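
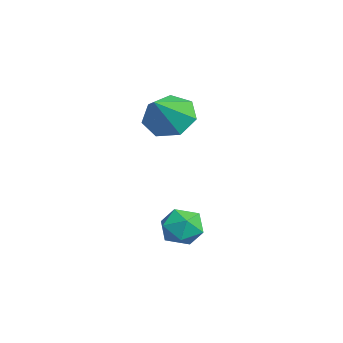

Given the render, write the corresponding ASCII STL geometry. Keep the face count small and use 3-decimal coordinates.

solid 
facet normal 0.185 0.214 0.959
outer loop
vertex -0.806 -2.176 -1.406
vertex -0.896 -2.864 -1.235
vertex -0.248 -2.622 -1.414
endloop
endfacet
facet normal 0.536 0.661 0.526
outer loop
vertex -0.806 -2.176 -1.406
vertex -0.248 -2.622 -1.414
vertex -0.328 -2.141 -1.937
endloop
endfacet
facet normal 0.056 0.992 0.116
outer loop
vertex -0.806 -2.176 -1.406
vertex -0.328 -2.141 -1.937
vertex -1.026 -2.085 -2.081
endloop
endfacet
facet normal -0.592 0.750 0.294
outer loop
vertex -0.806 -2.176 -1.406
vertex -1.026 -2.085 -2.081
vertex -1.377 -2.532 -1.647
endloop
endfacet
facet normal -0.512 0.270 0.815
outer loop
vertex -0.806 -2.176 -1.406
vertex -1.377 -2.532 -1.647
vertex -0.896 -2.864 -1.235
endloop
endfacet
facet normal 0.957 0.270 0.102
outer loop
vertex -0.328 -2.141 -1.937
vertex -0.248 -2.622 -1.414
vertex -0.123 -2.808 -2.093
endloop
endfacet
facet normal 0.390 -0.450 0.803
outer loop
vertex -0.248 -2.622 -1.414
vertex -0.896 -2.864 -1.235
vertex -0.474 -3.255 -1.659
endloop
endfacet
facet normal -0.738 -0.360 0.571
outer loop
vertex -0.896 -2.864 -1.235
vertex -1.377 -2.532 -1.647
vertex -1.172 -3.199 -1.803
endloop
endfacet
facet normal -0.867 0.416 -0.274
outer loop
vertex -1.377 -2.532 -1.647
vertex -1.026 -2.085 -2.081
vertex -1.252 -2.718 -2.326
endloop
endfacet
facet normal 0.181 0.806 -0.563
outer loop
vertex -1.026 -2.085 -2.081
vertex -0.328 -2.141 -1.937
vertex -0.604 -2.476 -2.505
endloop
endfacet
facet normal 0.592 -0.750 -0.294
outer loop
vertex -0.694 -3.164 -2.334
vertex -0.123 -2.808 -2.093
vertex -0.474 -3.255 -1.659
endloop
endfacet
facet normal -0.056 -0.992 -0.116
outer loop
vertex -0.694 -3.164 -2.334
vertex -0.474 -3.255 -1.659
vertex -1.172 -3.199 -1.803
endloop
endfacet
facet normal -0.536 -0.661 -0.526
outer loop
vertex -0.694 -3.164 -2.334
vertex -1.172 -3.199 -1.803
vertex -1.252 -2.718 -2.326
endloop
endfacet
facet normal -0.185 -0.214 -0.959
outer loop
vertex -0.694 -3.164 -2.334
vertex -1.252 -2.718 -2.326
vertex -0.604 -2.476 -2.505
endloop
endfacet
facet normal 0.512 -0.270 -0.815
outer loop
vertex -0.694 -3.164 -2.334
vertex -0.604 -2.476 -2.505
vertex -0.123 -2.808 -2.093
endloop
endfacet
facet normal 0.867 -0.416 0.274
outer loop
vertex -0.474 -3.255 -1.659
vertex -0.123 -2.808 -2.093
vertex -0.248 -2.622 -1.414
endloop
endfacet
facet normal -0.181 -0.806 0.563
outer loop
vertex -1.172 -3.199 -1.803
vertex -0.474 -3.255 -1.659
vertex -0.896 -2.864 -1.235
endloop
endfacet
facet normal -0.957 -0.270 -0.102
outer loop
vertex -1.252 -2.718 -2.326
vertex -1.172 -3.199 -1.803
vertex -1.377 -2.532 -1.647
endloop
endfacet
facet normal -0.390 0.450 -0.803
outer loop
vertex -0.604 -2.476 -2.505
vertex -1.252 -2.718 -2.326
vertex -1.026 -2.085 -2.081
endloop
endfacet
facet normal 0.738 0.360 -0.571
outer loop
vertex -0.123 -2.808 -2.093
vertex -0.604 -2.476 -2.505
vertex -0.328 -2.141 -1.937
endloop
endfacet
facet normal -0.641 0.416 -0.645
outer loop
vertex -3.246 -3.033 0.703
vertex -3.602 -2.587 1.345
vertex -2.946 -2.363 0.837
endloop
endfacet
facet normal 0.882 -0.327 -0.341
outer loop
vertex -3.246 -3.033 0.703
vertex -2.946 -2.363 0.837
vertex -2.698 -3.173 2.255
endloop
endfacet
facet normal -0.641 0.416 -0.645
outer loop
vertex -2.946 -2.363 0.837
vertex -3.602 -2.587 1.345
vertex -3.14 -1.861 1.354
endloop
endfacet
facet normal 0.942 0.336 0.027
outer loop
vertex -2.946 -2.363 0.837
vertex -3.14 -1.861 1.354
vertex -2.698 -3.173 2.255
endloop
endfacet
facet normal -0.642 0.416 -0.644
outer loop
vertex -3.14 -1.861 1.354
vertex -3.602 -2.587 1.345
vertex -3.682 -1.906 1.865
endloop
endfacet
facet normal 0.525 0.595 0.609
outer loop
vertex -3.14 -1.861 1.354
vertex -3.682 -1.906 1.865
vertex -2.698 -3.173 2.255
endloop
endfacet
facet normal -0.641 0.417 -0.645
outer loop
vertex -3.682 -1.906 1.865
vertex -3.602 -2.587 1.345
vertex -4.164 -2.463 1.984
endloop
endfacet
facet normal -0.055 0.254 0.966
outer loop
vertex -3.682 -1.906 1.865
vertex -4.164 -2.463 1.984
vertex -2.698 -3.173 2.255
endloop
endfacet
facet normal -0.641 0.416 -0.645
outer loop
vertex -4.164 -2.463 1.984
vertex -3.602 -2.587 1.345
vertex -4.223 -3.113 1.623
endloop
endfacet
facet normal -0.360 -0.428 0.829
outer loop
vertex -4.164 -2.463 1.984
vertex -4.223 -3.113 1.623
vertex -2.698 -3.173 2.255
endloop
endfacet
facet normal -0.641 0.416 -0.645
outer loop
vertex -4.223 -3.113 1.623
vertex -3.602 -2.587 1.345
vertex -3.814 -3.367 1.053
endloop
endfacet
facet normal -0.162 -0.939 0.302
outer loop
vertex -4.223 -3.113 1.623
vertex -3.814 -3.367 1.053
vertex -2.698 -3.173 2.255
endloop
endfacet
facet normal -0.642 0.416 -0.645
outer loop
vertex -3.814 -3.367 1.053
vertex -3.602 -2.587 1.345
vertex -3.246 -3.033 0.703
endloop
endfacet
facet normal 0.391 -0.894 -0.219
outer loop
vertex -3.814 -3.367 1.053
vertex -3.246 -3.033 0.703
vertex -2.698 -3.173 2.255
endloop
endfacet

endsolid


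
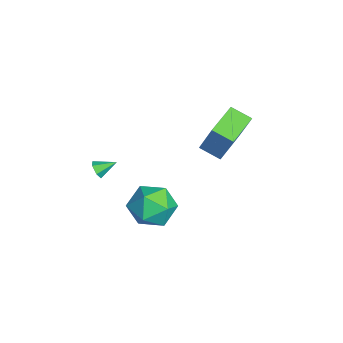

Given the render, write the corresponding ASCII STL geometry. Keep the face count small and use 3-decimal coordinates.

solid 
facet normal -0.839 0.539 0.073
outer loop
vertex -1.576 2.138 5.116
vertex -1.016 3.071 4.66
vertex -2.052 1.619 3.47
endloop
endfacet
facet normal -0.474 -0.791 0.387
outer loop
vertex -0.324 0.509 3.32
vertex -1.576 2.138 5.116
vertex -2.052 1.619 3.47
endloop
endfacet
facet normal -0.839 0.539 0.073
outer loop
vertex -2.052 1.619 3.47
vertex -1.016 3.071 4.66
vertex -1.492 2.552 3.014
endloop
endfacet
facet normal -0.266 -0.290 -0.919
outer loop
vertex -1.492 2.552 3.014
vertex -0.324 0.509 3.32
vertex -2.052 1.619 3.47
endloop
endfacet
facet normal 0.266 0.290 0.919
outer loop
vertex -1.576 2.138 5.116
vertex 0.712 1.961 4.51
vertex -1.016 3.071 4.66
endloop
endfacet
facet normal -0.474 -0.791 0.387
outer loop
vertex 0.152 1.028 4.966
vertex -1.576 2.138 5.116
vertex -0.324 0.509 3.32
endloop
endfacet
facet normal 0.266 0.290 0.919
outer loop
vertex 0.152 1.028 4.966
vertex 0.712 1.961 4.51
vertex -1.576 2.138 5.116
endloop
endfacet
facet normal 0.474 0.791 -0.387
outer loop
vertex -1.016 3.071 4.66
vertex 0.712 1.961 4.51
vertex -1.492 2.552 3.014
endloop
endfacet
facet normal -0.266 -0.290 -0.919
outer loop
vertex 0.236 1.442 2.864
vertex -0.324 0.509 3.32
vertex -1.492 2.552 3.014
endloop
endfacet
facet normal 0.474 0.791 -0.387
outer loop
vertex -1.492 2.552 3.014
vertex 0.712 1.961 4.51
vertex 0.236 1.442 2.864
endloop
endfacet
facet normal 0.839 -0.539 -0.073
outer loop
vertex 0.236 1.442 2.864
vertex 0.152 1.028 4.966
vertex -0.324 0.509 3.32
endloop
endfacet
facet normal 0.839 -0.539 -0.073
outer loop
vertex 0.712 1.961 4.51
vertex 0.152 1.028 4.966
vertex 0.236 1.442 2.864
endloop
endfacet
facet normal -0.775 0.244 0.583
outer loop
vertex 2.751 -1.581 3.029
vertex 3.008 -2.541 3.772
vertex 3.521 -1.432 3.99
endloop
endfacet
facet normal -0.498 0.823 0.271
outer loop
vertex 2.751 -1.581 3.029
vertex 3.521 -1.432 3.99
vertex 3.786 -0.911 2.896
endloop
endfacet
facet normal -0.528 0.729 -0.435
outer loop
vertex 2.751 -1.581 3.029
vertex 3.786 -0.911 2.896
vertex 3.437 -1.697 2.002
endloop
endfacet
facet normal -0.823 0.091 -0.560
outer loop
vertex 2.751 -1.581 3.029
vertex 3.437 -1.697 2.002
vertex 2.957 -2.704 2.543
endloop
endfacet
facet normal -0.976 -0.208 0.068
outer loop
vertex 2.751 -1.581 3.029
vertex 2.957 -2.704 2.543
vertex 3.008 -2.541 3.772
endloop
endfacet
facet normal 0.189 0.868 0.459
outer loop
vertex 3.786 -0.911 2.896
vertex 3.521 -1.432 3.99
vertex 4.683 -1.456 3.557
endloop
endfacet
facet normal -0.258 -0.070 0.964
outer loop
vertex 3.521 -1.432 3.99
vertex 3.008 -2.541 3.772
vertex 4.203 -2.463 4.098
endloop
endfacet
facet normal -0.583 -0.802 0.131
outer loop
vertex 3.008 -2.541 3.772
vertex 2.957 -2.704 2.543
vertex 3.854 -3.249 3.204
endloop
endfacet
facet normal -0.337 -0.316 -0.887
outer loop
vertex 2.957 -2.704 2.543
vertex 3.437 -1.697 2.002
vertex 4.119 -2.728 2.11
endloop
endfacet
facet normal 0.140 0.716 -0.684
outer loop
vertex 3.437 -1.697 2.002
vertex 3.786 -0.911 2.896
vertex 4.632 -1.619 2.328
endloop
endfacet
facet normal 0.823 -0.091 0.560
outer loop
vertex 4.889 -2.579 3.071
vertex 4.683 -1.456 3.557
vertex 4.203 -2.463 4.098
endloop
endfacet
facet normal 0.528 -0.729 0.435
outer loop
vertex 4.889 -2.579 3.071
vertex 4.203 -2.463 4.098
vertex 3.854 -3.249 3.204
endloop
endfacet
facet normal 0.498 -0.823 -0.271
outer loop
vertex 4.889 -2.579 3.071
vertex 3.854 -3.249 3.204
vertex 4.119 -2.728 2.11
endloop
endfacet
facet normal 0.775 -0.244 -0.583
outer loop
vertex 4.889 -2.579 3.071
vertex 4.119 -2.728 2.11
vertex 4.632 -1.619 2.328
endloop
endfacet
facet normal 0.976 0.208 -0.068
outer loop
vertex 4.889 -2.579 3.071
vertex 4.632 -1.619 2.328
vertex 4.683 -1.456 3.557
endloop
endfacet
facet normal 0.337 0.316 0.887
outer loop
vertex 4.203 -2.463 4.098
vertex 4.683 -1.456 3.557
vertex 3.521 -1.432 3.99
endloop
endfacet
facet normal -0.140 -0.716 0.684
outer loop
vertex 3.854 -3.249 3.204
vertex 4.203 -2.463 4.098
vertex 3.008 -2.541 3.772
endloop
endfacet
facet normal -0.189 -0.868 -0.459
outer loop
vertex 4.119 -2.728 2.11
vertex 3.854 -3.249 3.204
vertex 2.957 -2.704 2.543
endloop
endfacet
facet normal 0.258 0.070 -0.964
outer loop
vertex 4.632 -1.619 2.328
vertex 4.119 -2.728 2.11
vertex 3.437 -1.697 2.002
endloop
endfacet
facet normal 0.583 0.802 -0.131
outer loop
vertex 4.683 -1.456 3.557
vertex 4.632 -1.619 2.328
vertex 3.786 -0.911 2.896
endloop
endfacet
facet normal 0.030 -0.901 -0.433
outer loop
vertex 1.756 -4.205 3.362
vertex 1.406 -4.369 3.679
vertex 1.272 -4.164 3.243
endloop
endfacet
facet normal 0.218 0.745 -0.630
outer loop
vertex 1.756 -4.205 3.362
vertex 1.272 -4.164 3.243
vertex 1.374 -3.451 4.121
endloop
endfacet
facet normal 0.030 -0.901 -0.433
outer loop
vertex 1.272 -4.164 3.243
vertex 1.406 -4.369 3.679
vertex 0.922 -4.328 3.56
endloop
endfacet
facet normal -0.668 0.614 -0.421
outer loop
vertex 1.272 -4.164 3.243
vertex 0.922 -4.328 3.56
vertex 1.374 -3.451 4.121
endloop
endfacet
facet normal 0.031 -0.900 -0.435
outer loop
vertex 0.922 -4.328 3.56
vertex 1.406 -4.369 3.679
vertex 1.055 -4.534 3.996
endloop
endfacet
facet normal -0.899 0.221 0.379
outer loop
vertex 0.922 -4.328 3.56
vertex 1.055 -4.534 3.996
vertex 1.374 -3.451 4.121
endloop
endfacet
facet normal 0.031 -0.900 -0.435
outer loop
vertex 1.055 -4.534 3.996
vertex 1.406 -4.369 3.679
vertex 1.539 -4.575 4.115
endloop
endfacet
facet normal -0.242 -0.041 0.969
outer loop
vertex 1.055 -4.534 3.996
vertex 1.539 -4.575 4.115
vertex 1.374 -3.451 4.121
endloop
endfacet
facet normal 0.031 -0.900 -0.435
outer loop
vertex 1.539 -4.575 4.115
vertex 1.406 -4.369 3.679
vertex 1.89 -4.41 3.798
endloop
endfacet
facet normal 0.644 0.090 0.760
outer loop
vertex 1.539 -4.575 4.115
vertex 1.89 -4.41 3.798
vertex 1.374 -3.451 4.121
endloop
endfacet
facet normal 0.030 -0.901 -0.433
outer loop
vertex 1.89 -4.41 3.798
vertex 1.406 -4.369 3.679
vertex 1.756 -4.205 3.362
endloop
endfacet
facet normal 0.874 0.484 -0.041
outer loop
vertex 1.89 -4.41 3.798
vertex 1.756 -4.205 3.362
vertex 1.374 -3.451 4.121
endloop
endfacet

endsolid


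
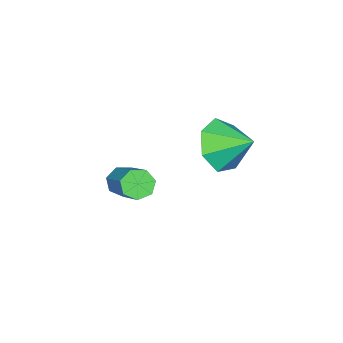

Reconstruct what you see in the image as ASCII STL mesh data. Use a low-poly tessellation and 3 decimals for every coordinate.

solid 
facet normal -0.514 -0.635 -0.577
outer loop
vertex -0.959 -3.025 0.032
vertex -1.282 -2.576 -0.174
vertex -0.776 -2.793 -0.386
endloop
endfacet
facet normal 0.780 -0.626 -0.006
outer loop
vertex -0.959 -3.025 0.032
vertex -0.776 -2.793 -0.386
vertex 0.005 -1.833 1.119
endloop
endfacet
facet normal 0.780 -0.626 -0.006
outer loop
vertex 0.005 -1.833 1.119
vertex -0.776 -2.793 -0.386
vertex 0.189 -1.6 0.701
endloop
endfacet
facet normal 0.513 0.634 0.579
outer loop
vertex 0.005 -1.833 1.119
vertex 0.189 -1.6 0.701
vertex -0.318 -1.384 0.914
endloop
endfacet
facet normal -0.514 -0.634 -0.578
outer loop
vertex -0.776 -2.793 -0.386
vertex -1.282 -2.576 -0.174
vertex -0.974 -2.397 -0.644
endloop
endfacet
facet normal 0.766 -0.035 -0.642
outer loop
vertex -0.776 -2.793 -0.386
vertex -0.974 -2.397 -0.644
vertex 0.189 -1.6 0.701
endloop
endfacet
facet normal 0.766 -0.035 -0.642
outer loop
vertex 0.189 -1.6 0.701
vertex -0.974 -2.397 -0.644
vertex -0.009 -1.205 0.443
endloop
endfacet
facet normal 0.513 0.635 0.578
outer loop
vertex 0.189 -1.6 0.701
vertex -0.009 -1.205 0.443
vertex -0.318 -1.384 0.914
endloop
endfacet
facet normal -0.513 -0.635 -0.578
outer loop
vertex -0.974 -2.397 -0.644
vertex -1.282 -2.576 -0.174
vertex -1.404 -2.137 -0.548
endloop
endfacet
facet normal 0.175 0.582 -0.794
outer loop
vertex -0.974 -2.397 -0.644
vertex -1.404 -2.137 -0.548
vertex -0.009 -1.205 0.443
endloop
endfacet
facet normal 0.176 0.582 -0.794
outer loop
vertex -0.009 -1.205 0.443
vertex -1.404 -2.137 -0.548
vertex -0.439 -0.944 0.539
endloop
endfacet
facet normal 0.514 0.634 0.578
outer loop
vertex -0.009 -1.205 0.443
vertex -0.439 -0.944 0.539
vertex -0.318 -1.384 0.914
endloop
endfacet
facet normal -0.513 -0.635 -0.578
outer loop
vertex -1.404 -2.137 -0.548
vertex -1.282 -2.576 -0.174
vertex -1.743 -2.207 -0.17
endloop
endfacet
facet normal -0.547 0.761 -0.350
outer loop
vertex -1.404 -2.137 -0.548
vertex -1.743 -2.207 -0.17
vertex -0.439 -0.944 0.539
endloop
endfacet
facet normal -0.548 0.761 -0.348
outer loop
vertex -0.439 -0.944 0.539
vertex -1.743 -2.207 -0.17
vertex -0.778 -1.015 0.917
endloop
endfacet
facet normal 0.513 0.634 0.579
outer loop
vertex -0.439 -0.944 0.539
vertex -0.778 -1.015 0.917
vertex -0.318 -1.384 0.914
endloop
endfacet
facet normal -0.513 -0.635 -0.578
outer loop
vertex -1.743 -2.207 -0.17
vertex -1.282 -2.576 -0.174
vertex -1.734 -2.556 0.205
endloop
endfacet
facet normal -0.858 0.366 0.361
outer loop
vertex -1.743 -2.207 -0.17
vertex -1.734 -2.556 0.205
vertex -0.778 -1.015 0.917
endloop
endfacet
facet normal -0.858 0.367 0.359
outer loop
vertex -0.778 -1.015 0.917
vertex -1.734 -2.556 0.205
vertex -0.77 -1.363 1.292
endloop
endfacet
facet normal 0.513 0.635 0.578
outer loop
vertex -0.778 -1.015 0.917
vertex -0.77 -1.363 1.292
vertex -0.318 -1.384 0.914
endloop
endfacet
facet normal -0.513 -0.634 -0.579
outer loop
vertex -1.734 -2.556 0.205
vertex -1.282 -2.576 -0.174
vertex -1.386 -2.92 0.295
endloop
endfacet
facet normal -0.523 -0.303 0.797
outer loop
vertex -1.734 -2.556 0.205
vertex -1.386 -2.92 0.295
vertex -0.77 -1.363 1.292
endloop
endfacet
facet normal -0.522 -0.304 0.797
outer loop
vertex -0.77 -1.363 1.292
vertex -1.386 -2.92 0.295
vertex -0.421 -1.727 1.382
endloop
endfacet
facet normal 0.513 0.635 0.578
outer loop
vertex -0.77 -1.363 1.292
vertex -0.421 -1.727 1.382
vertex -0.318 -1.384 0.914
endloop
endfacet
facet normal -0.512 -0.634 -0.579
outer loop
vertex -1.386 -2.92 0.295
vertex -1.282 -2.576 -0.174
vertex -0.959 -3.025 0.032
endloop
endfacet
facet normal 0.207 -0.745 0.634
outer loop
vertex -1.386 -2.92 0.295
vertex -0.959 -3.025 0.032
vertex -0.421 -1.727 1.382
endloop
endfacet
facet normal 0.206 -0.745 0.634
outer loop
vertex -0.421 -1.727 1.382
vertex -0.959 -3.025 0.032
vertex 0.005 -1.833 1.119
endloop
endfacet
facet normal 0.514 0.634 0.578
outer loop
vertex -0.421 -1.727 1.382
vertex 0.005 -1.833 1.119
vertex -0.318 -1.384 0.914
endloop
endfacet
facet normal 0.021 -0.869 -0.495
outer loop
vertex -0.769 0.62 4.014
vertex -1.236 1.06 3.221
vertex -0.236 0.979 3.406
endloop
endfacet
facet normal 0.637 0.274 0.720
outer loop
vertex -0.769 0.62 4.014
vertex -0.236 0.979 3.406
vertex -1.264 2.18 3.859
endloop
endfacet
facet normal 0.021 -0.869 -0.495
outer loop
vertex -0.236 0.979 3.406
vertex -1.236 1.06 3.221
vertex -0.456 1.399 2.659
endloop
endfacet
facet normal 0.776 0.619 0.120
outer loop
vertex -0.236 0.979 3.406
vertex -0.456 1.399 2.659
vertex -1.264 2.18 3.859
endloop
endfacet
facet normal 0.021 -0.869 -0.495
outer loop
vertex -0.456 1.399 2.659
vertex -1.236 1.06 3.221
vertex -1.263 1.564 2.335
endloop
endfacet
facet normal 0.322 0.878 -0.355
outer loop
vertex -0.456 1.399 2.659
vertex -1.263 1.564 2.335
vertex -1.264 2.18 3.859
endloop
endfacet
facet normal 0.023 -0.869 -0.495
outer loop
vertex -1.263 1.564 2.335
vertex -1.236 1.06 3.221
vertex -2.05 1.348 2.678
endloop
endfacet
facet normal -0.386 0.855 -0.346
outer loop
vertex -1.263 1.564 2.335
vertex -2.05 1.348 2.678
vertex -1.264 2.18 3.859
endloop
endfacet
facet normal 0.022 -0.869 -0.494
outer loop
vertex -2.05 1.348 2.678
vertex -1.236 1.06 3.221
vertex -2.224 0.916 3.43
endloop
endfacet
facet normal -0.811 0.569 0.139
outer loop
vertex -2.05 1.348 2.678
vertex -2.224 0.916 3.43
vertex -1.264 2.18 3.859
endloop
endfacet
facet normal 0.022 -0.868 -0.495
outer loop
vertex -2.224 0.916 3.43
vertex -1.236 1.06 3.221
vertex -1.654 0.591 4.025
endloop
endfacet
facet normal -0.636 0.233 0.736
outer loop
vertex -2.224 0.916 3.43
vertex -1.654 0.591 4.025
vertex -1.264 2.18 3.859
endloop
endfacet
facet normal 0.022 -0.869 -0.495
outer loop
vertex -1.654 0.591 4.025
vertex -1.236 1.06 3.221
vertex -0.769 0.62 4.014
endloop
endfacet
facet normal 0.009 0.102 0.995
outer loop
vertex -1.654 0.591 4.025
vertex -0.769 0.62 4.014
vertex -1.264 2.18 3.859
endloop
endfacet

endsolid


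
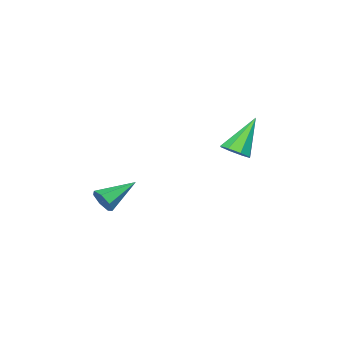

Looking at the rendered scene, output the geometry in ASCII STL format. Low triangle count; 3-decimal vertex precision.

solid 
facet normal 0.636 0.045 -0.770
outer loop
vertex -2.11 3.454 1.123
vertex -2.665 3.306 0.656
vertex -2.368 3.923 0.937
endloop
endfacet
facet normal 0.391 0.517 0.761
outer loop
vertex -2.11 3.454 1.123
vertex -2.368 3.923 0.937
vertex -3.975 3.214 2.244
endloop
endfacet
facet normal 0.636 0.045 -0.771
outer loop
vertex -2.368 3.923 0.937
vertex -2.665 3.306 0.656
vertex -2.8 4.03 0.587
endloop
endfacet
facet normal -0.088 0.917 0.389
outer loop
vertex -2.368 3.923 0.937
vertex -2.8 4.03 0.587
vertex -3.975 3.214 2.244
endloop
endfacet
facet normal 0.636 0.045 -0.770
outer loop
vertex -2.8 4.03 0.587
vertex -2.665 3.306 0.656
vertex -3.153 3.713 0.277
endloop
endfacet
facet normal -0.633 0.771 -0.069
outer loop
vertex -2.8 4.03 0.587
vertex -3.153 3.713 0.277
vertex -3.975 3.214 2.244
endloop
endfacet
facet normal 0.635 0.044 -0.771
outer loop
vertex -3.153 3.713 0.277
vertex -2.665 3.306 0.656
vertex -3.22 3.158 0.19
endloop
endfacet
facet normal -0.924 0.166 -0.344
outer loop
vertex -3.153 3.713 0.277
vertex -3.22 3.158 0.19
vertex -3.975 3.214 2.244
endloop
endfacet
facet normal 0.635 0.045 -0.771
outer loop
vertex -3.22 3.158 0.19
vertex -2.665 3.306 0.656
vertex -2.962 2.689 0.375
endloop
endfacet
facet normal -0.792 -0.545 -0.276
outer loop
vertex -3.22 3.158 0.19
vertex -2.962 2.689 0.375
vertex -3.975 3.214 2.244
endloop
endfacet
facet normal 0.637 0.044 -0.770
outer loop
vertex -2.962 2.689 0.375
vertex -2.665 3.306 0.656
vertex -2.53 2.582 0.726
endloop
endfacet
facet normal -0.312 -0.945 0.096
outer loop
vertex -2.962 2.689 0.375
vertex -2.53 2.582 0.726
vertex -3.975 3.214 2.244
endloop
endfacet
facet normal 0.635 0.044 -0.771
outer loop
vertex -2.53 2.582 0.726
vertex -2.665 3.306 0.656
vertex -2.177 2.899 1.035
endloop
endfacet
facet normal 0.233 -0.799 0.554
outer loop
vertex -2.53 2.582 0.726
vertex -2.177 2.899 1.035
vertex -3.975 3.214 2.244
endloop
endfacet
facet normal 0.636 0.045 -0.770
outer loop
vertex -2.177 2.899 1.035
vertex -2.665 3.306 0.656
vertex -2.11 3.454 1.123
endloop
endfacet
facet normal 0.524 -0.195 0.829
outer loop
vertex -2.177 2.899 1.035
vertex -2.11 3.454 1.123
vertex -3.975 3.214 2.244
endloop
endfacet
facet normal 0.922 -0.140 -0.361
outer loop
vertex 0.021 -2.348 -3.281
vertex -0.254 -2.583 -3.892
vertex -0.082 -1.918 -3.711
endloop
endfacet
facet normal 0.036 0.711 0.702
outer loop
vertex 0.021 -2.348 -3.281
vertex -0.082 -1.918 -3.711
vertex -2.006 -2.317 -3.208
endloop
endfacet
facet normal 0.922 -0.140 -0.360
outer loop
vertex -0.082 -1.918 -3.711
vertex -0.254 -2.583 -3.892
vertex -0.314 -1.989 -4.277
endloop
endfacet
facet normal -0.212 0.977 -0.036
outer loop
vertex -0.082 -1.918 -3.711
vertex -0.314 -1.989 -4.277
vertex -2.006 -2.317 -3.208
endloop
endfacet
facet normal 0.922 -0.140 -0.360
outer loop
vertex -0.314 -1.989 -4.277
vertex -0.254 -2.583 -3.892
vertex -0.501 -2.507 -4.554
endloop
endfacet
facet normal -0.522 0.541 -0.660
outer loop
vertex -0.314 -1.989 -4.277
vertex -0.501 -2.507 -4.554
vertex -2.006 -2.317 -3.208
endloop
endfacet
facet normal 0.922 -0.139 -0.360
outer loop
vertex -0.501 -2.507 -4.554
vertex -0.254 -2.583 -3.892
vertex -0.501 -3.082 -4.332
endloop
endfacet
facet normal -0.661 -0.270 -0.700
outer loop
vertex -0.501 -2.507 -4.554
vertex -0.501 -3.082 -4.332
vertex -2.006 -2.317 -3.208
endloop
endfacet
facet normal 0.923 -0.140 -0.360
outer loop
vertex -0.501 -3.082 -4.332
vertex -0.254 -2.583 -3.892
vertex -0.316 -3.281 -3.78
endloop
endfacet
facet normal -0.524 -0.842 -0.128
outer loop
vertex -0.501 -3.082 -4.332
vertex -0.316 -3.281 -3.78
vertex -2.006 -2.317 -3.208
endloop
endfacet
facet normal 0.922 -0.140 -0.361
outer loop
vertex -0.316 -3.281 -3.78
vertex -0.254 -2.583 -3.892
vertex -0.083 -2.955 -3.312
endloop
endfacet
facet normal -0.214 -0.748 0.628
outer loop
vertex -0.316 -3.281 -3.78
vertex -0.083 -2.955 -3.312
vertex -2.006 -2.317 -3.208
endloop
endfacet
facet normal 0.922 -0.140 -0.361
outer loop
vertex -0.083 -2.955 -3.312
vertex -0.254 -2.583 -3.892
vertex 0.021 -2.348 -3.281
endloop
endfacet
facet normal 0.035 -0.057 0.998
outer loop
vertex -0.083 -2.955 -3.312
vertex 0.021 -2.348 -3.281
vertex -2.006 -2.317 -3.208
endloop
endfacet

endsolid


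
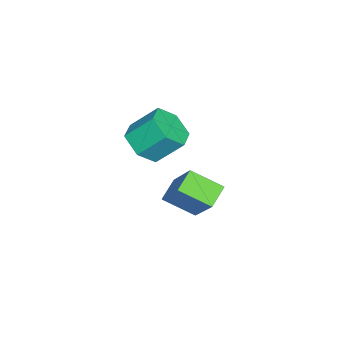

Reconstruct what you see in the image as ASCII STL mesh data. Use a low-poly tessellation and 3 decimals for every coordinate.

solid 
facet normal -0.504 -0.434 -0.746
outer loop
vertex -3.187 2.0 -0.484
vertex -3.252 3.262 -1.174
vertex -2.308 1.787 -0.954
endloop
endfacet
facet normal 0.044 -0.876 0.479
outer loop
vertex -1.248 2.698 0.614
vertex -3.187 2.0 -0.484
vertex -2.308 1.787 -0.954
endloop
endfacet
facet normal -0.504 -0.434 -0.747
outer loop
vertex -2.308 1.787 -0.954
vertex -3.252 3.262 -1.174
vertex -2.372 3.05 -1.644
endloop
endfacet
facet normal 0.862 -0.209 -0.462
outer loop
vertex -2.372 3.05 -1.644
vertex -1.248 2.698 0.614
vertex -2.308 1.787 -0.954
endloop
endfacet
facet normal -0.862 0.208 0.462
outer loop
vertex -3.187 2.0 -0.484
vertex -2.192 4.173 0.394
vertex -3.252 3.262 -1.174
endloop
endfacet
facet normal 0.044 -0.877 0.479
outer loop
vertex -2.128 2.91 1.084
vertex -3.187 2.0 -0.484
vertex -1.248 2.698 0.614
endloop
endfacet
facet normal -0.862 0.208 0.461
outer loop
vertex -2.128 2.91 1.084
vertex -2.192 4.173 0.394
vertex -3.187 2.0 -0.484
endloop
endfacet
facet normal -0.045 0.877 -0.479
outer loop
vertex -3.252 3.262 -1.174
vertex -2.192 4.173 0.394
vertex -2.372 3.05 -1.644
endloop
endfacet
facet normal 0.862 -0.208 -0.462
outer loop
vertex -1.313 3.96 -0.076
vertex -1.248 2.698 0.614
vertex -2.372 3.05 -1.644
endloop
endfacet
facet normal -0.044 0.877 -0.479
outer loop
vertex -2.372 3.05 -1.644
vertex -2.192 4.173 0.394
vertex -1.313 3.96 -0.076
endloop
endfacet
facet normal 0.504 0.434 0.747
outer loop
vertex -1.313 3.96 -0.076
vertex -2.128 2.91 1.084
vertex -1.248 2.698 0.614
endloop
endfacet
facet normal 0.504 0.434 0.747
outer loop
vertex -2.192 4.173 0.394
vertex -2.128 2.91 1.084
vertex -1.313 3.96 -0.076
endloop
endfacet
facet normal 0.136 -0.695 -0.706
outer loop
vertex -0.522 1.432 2.844
vertex -1.453 1.356 2.739
vertex -0.971 1.975 2.222
endloop
endfacet
facet normal 0.868 0.427 -0.254
outer loop
vertex -0.522 1.432 2.844
vertex -0.971 1.975 2.222
vertex -0.716 2.421 3.846
endloop
endfacet
facet normal 0.868 0.427 -0.254
outer loop
vertex -0.716 2.421 3.846
vertex -0.971 1.975 2.222
vertex -1.165 2.963 3.223
endloop
endfacet
facet normal -0.137 0.696 0.705
outer loop
vertex -0.716 2.421 3.846
vertex -1.165 2.963 3.223
vertex -1.647 2.344 3.741
endloop
endfacet
facet normal 0.136 -0.695 -0.706
outer loop
vertex -0.971 1.975 2.222
vertex -1.453 1.356 2.739
vertex -1.902 1.899 2.117
endloop
endfacet
facet normal 0.021 0.714 -0.700
outer loop
vertex -0.971 1.975 2.222
vertex -1.902 1.899 2.117
vertex -1.165 2.963 3.223
endloop
endfacet
facet normal 0.021 0.714 -0.700
outer loop
vertex -1.165 2.963 3.223
vertex -1.902 1.899 2.117
vertex -2.096 2.887 3.118
endloop
endfacet
facet normal -0.136 0.696 0.705
outer loop
vertex -1.165 2.963 3.223
vertex -2.096 2.887 3.118
vertex -1.647 2.344 3.741
endloop
endfacet
facet normal 0.137 -0.695 -0.706
outer loop
vertex -1.902 1.899 2.117
vertex -1.453 1.356 2.739
vertex -2.384 1.279 2.634
endloop
endfacet
facet normal -0.848 0.286 -0.447
outer loop
vertex -1.902 1.899 2.117
vertex -2.384 1.279 2.634
vertex -2.096 2.887 3.118
endloop
endfacet
facet normal -0.848 0.286 -0.447
outer loop
vertex -2.096 2.887 3.118
vertex -2.384 1.279 2.634
vertex -2.578 2.268 3.636
endloop
endfacet
facet normal -0.136 0.696 0.705
outer loop
vertex -2.096 2.887 3.118
vertex -2.578 2.268 3.636
vertex -1.647 2.344 3.741
endloop
endfacet
facet normal 0.137 -0.696 -0.705
outer loop
vertex -2.384 1.279 2.634
vertex -1.453 1.356 2.739
vertex -1.935 0.737 3.257
endloop
endfacet
facet normal -0.868 -0.427 0.254
outer loop
vertex -2.384 1.279 2.634
vertex -1.935 0.737 3.257
vertex -2.578 2.268 3.636
endloop
endfacet
facet normal -0.868 -0.427 0.254
outer loop
vertex -2.578 2.268 3.636
vertex -1.935 0.737 3.257
vertex -2.129 1.725 4.258
endloop
endfacet
facet normal -0.136 0.695 0.706
outer loop
vertex -2.578 2.268 3.636
vertex -2.129 1.725 4.258
vertex -1.647 2.344 3.741
endloop
endfacet
facet normal 0.136 -0.696 -0.705
outer loop
vertex -1.935 0.737 3.257
vertex -1.453 1.356 2.739
vertex -1.004 0.813 3.362
endloop
endfacet
facet normal -0.021 -0.714 0.700
outer loop
vertex -1.935 0.737 3.257
vertex -1.004 0.813 3.362
vertex -2.129 1.725 4.258
endloop
endfacet
facet normal -0.021 -0.714 0.700
outer loop
vertex -2.129 1.725 4.258
vertex -1.004 0.813 3.362
vertex -1.198 1.801 4.363
endloop
endfacet
facet normal -0.136 0.695 0.706
outer loop
vertex -2.129 1.725 4.258
vertex -1.198 1.801 4.363
vertex -1.647 2.344 3.741
endloop
endfacet
facet normal 0.136 -0.696 -0.705
outer loop
vertex -1.004 0.813 3.362
vertex -1.453 1.356 2.739
vertex -0.522 1.432 2.844
endloop
endfacet
facet normal 0.848 -0.286 0.447
outer loop
vertex -1.004 0.813 3.362
vertex -0.522 1.432 2.844
vertex -1.198 1.801 4.363
endloop
endfacet
facet normal 0.848 -0.286 0.447
outer loop
vertex -1.198 1.801 4.363
vertex -0.522 1.432 2.844
vertex -0.716 2.421 3.846
endloop
endfacet
facet normal -0.137 0.695 0.706
outer loop
vertex -1.198 1.801 4.363
vertex -0.716 2.421 3.846
vertex -1.647 2.344 3.741
endloop
endfacet

endsolid


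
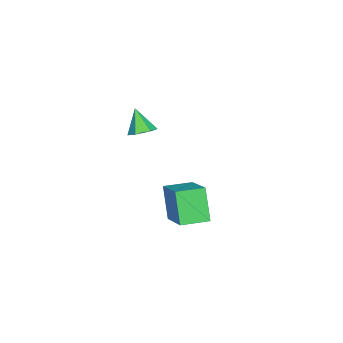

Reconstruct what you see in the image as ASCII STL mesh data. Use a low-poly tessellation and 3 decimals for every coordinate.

solid 
facet normal -0.559 0.829 -0.012
outer loop
vertex 0.269 1.461 -3.407
vertex 1.857 2.548 -2.381
vertex 0.982 1.919 -4.995
endloop
endfacet
facet normal -0.728 -0.498 -0.471
outer loop
vertex 1.743 0.792 -4.979
vertex 0.269 1.461 -3.407
vertex 0.982 1.919 -4.995
endloop
endfacet
facet normal -0.559 0.829 -0.012
outer loop
vertex 0.982 1.919 -4.995
vertex 1.857 2.548 -2.381
vertex 2.57 3.006 -3.969
endloop
endfacet
facet normal 0.396 0.255 -0.882
outer loop
vertex 2.57 3.006 -3.969
vertex 1.743 0.792 -4.979
vertex 0.982 1.919 -4.995
endloop
endfacet
facet normal -0.396 -0.255 0.882
outer loop
vertex 0.269 1.461 -3.407
vertex 2.618 1.421 -2.365
vertex 1.857 2.548 -2.381
endloop
endfacet
facet normal -0.728 -0.498 -0.471
outer loop
vertex 1.03 0.334 -3.391
vertex 0.269 1.461 -3.407
vertex 1.743 0.792 -4.979
endloop
endfacet
facet normal -0.396 -0.255 0.882
outer loop
vertex 1.03 0.334 -3.391
vertex 2.618 1.421 -2.365
vertex 0.269 1.461 -3.407
endloop
endfacet
facet normal 0.728 0.498 0.471
outer loop
vertex 1.857 2.548 -2.381
vertex 2.618 1.421 -2.365
vertex 2.57 3.006 -3.969
endloop
endfacet
facet normal 0.396 0.255 -0.882
outer loop
vertex 3.331 1.879 -3.953
vertex 1.743 0.792 -4.979
vertex 2.57 3.006 -3.969
endloop
endfacet
facet normal 0.728 0.498 0.471
outer loop
vertex 2.57 3.006 -3.969
vertex 2.618 1.421 -2.365
vertex 3.331 1.879 -3.953
endloop
endfacet
facet normal 0.559 -0.829 0.012
outer loop
vertex 3.331 1.879 -3.953
vertex 1.03 0.334 -3.391
vertex 1.743 0.792 -4.979
endloop
endfacet
facet normal 0.559 -0.829 0.012
outer loop
vertex 2.618 1.421 -2.365
vertex 1.03 0.334 -3.391
vertex 3.331 1.879 -3.953
endloop
endfacet
facet normal 0.380 0.387 -0.840
outer loop
vertex 2.921 0.415 1.561
vertex 2.615 -0.051 1.208
vertex 2.311 0.521 1.334
endloop
endfacet
facet normal -0.152 0.674 0.723
outer loop
vertex 2.921 0.415 1.561
vertex 2.311 0.521 1.334
vertex 2.125 -0.549 2.292
endloop
endfacet
facet normal 0.379 0.387 -0.841
outer loop
vertex 2.311 0.521 1.334
vertex 2.615 -0.051 1.208
vertex 2.004 0.055 0.981
endloop
endfacet
facet normal -0.885 0.386 0.260
outer loop
vertex 2.311 0.521 1.334
vertex 2.004 0.055 0.981
vertex 2.125 -0.549 2.292
endloop
endfacet
facet normal 0.379 0.387 -0.841
outer loop
vertex 2.004 0.055 0.981
vertex 2.615 -0.051 1.208
vertex 2.308 -0.517 0.855
endloop
endfacet
facet normal -0.887 -0.445 -0.123
outer loop
vertex 2.004 0.055 0.981
vertex 2.308 -0.517 0.855
vertex 2.125 -0.549 2.292
endloop
endfacet
facet normal 0.379 0.387 -0.841
outer loop
vertex 2.308 -0.517 0.855
vertex 2.615 -0.051 1.208
vertex 2.919 -0.623 1.082
endloop
endfacet
facet normal -0.156 -0.987 -0.042
outer loop
vertex 2.308 -0.517 0.855
vertex 2.919 -0.623 1.082
vertex 2.125 -0.549 2.292
endloop
endfacet
facet normal 0.380 0.387 -0.840
outer loop
vertex 2.919 -0.623 1.082
vertex 2.615 -0.051 1.208
vertex 3.225 -0.157 1.435
endloop
endfacet
facet normal 0.578 -0.699 0.422
outer loop
vertex 2.919 -0.623 1.082
vertex 3.225 -0.157 1.435
vertex 2.125 -0.549 2.292
endloop
endfacet
facet normal 0.380 0.387 -0.840
outer loop
vertex 3.225 -0.157 1.435
vertex 2.615 -0.051 1.208
vertex 2.921 0.415 1.561
endloop
endfacet
facet normal 0.580 0.131 0.804
outer loop
vertex 3.225 -0.157 1.435
vertex 2.921 0.415 1.561
vertex 2.125 -0.549 2.292
endloop
endfacet

endsolid


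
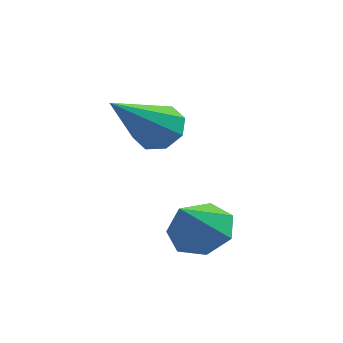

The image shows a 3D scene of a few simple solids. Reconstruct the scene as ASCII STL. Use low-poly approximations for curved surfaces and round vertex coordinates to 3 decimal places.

solid 
facet normal 0.146 0.789 -0.597
outer loop
vertex -3.277 2.582 -1.411
vertex -3.817 2.719 -1.362
vertex -3.35 2.845 -1.081
endloop
endfacet
facet normal 0.897 -0.226 0.379
outer loop
vertex -3.277 2.582 -1.411
vertex -3.35 2.845 -1.081
vertex -4.083 1.281 -0.278
endloop
endfacet
facet normal 0.145 0.790 -0.596
outer loop
vertex -3.35 2.845 -1.081
vertex -3.817 2.719 -1.362
vertex -3.697 3.034 -0.915
endloop
endfacet
facet normal 0.507 0.194 0.840
outer loop
vertex -3.35 2.845 -1.081
vertex -3.697 3.034 -0.915
vertex -4.083 1.281 -0.278
endloop
endfacet
facet normal 0.144 0.790 -0.596
outer loop
vertex -3.697 3.034 -0.915
vertex -3.817 2.719 -1.362
vertex -4.115 3.038 -1.011
endloop
endfacet
facet normal -0.204 0.374 0.905
outer loop
vertex -3.697 3.034 -0.915
vertex -4.115 3.038 -1.011
vertex -4.083 1.281 -0.278
endloop
endfacet
facet normal 0.146 0.791 -0.594
outer loop
vertex -4.115 3.038 -1.011
vertex -3.817 2.719 -1.362
vertex -4.358 2.856 -1.313
endloop
endfacet
facet normal -0.819 0.208 0.534
outer loop
vertex -4.115 3.038 -1.011
vertex -4.358 2.856 -1.313
vertex -4.083 1.281 -0.278
endloop
endfacet
facet normal 0.146 0.789 -0.597
outer loop
vertex -4.358 2.856 -1.313
vertex -3.817 2.719 -1.362
vertex -4.285 2.593 -1.643
endloop
endfacet
facet normal -0.977 -0.205 -0.053
outer loop
vertex -4.358 2.856 -1.313
vertex -4.285 2.593 -1.643
vertex -4.083 1.281 -0.278
endloop
endfacet
facet normal 0.145 0.790 -0.596
outer loop
vertex -4.285 2.593 -1.643
vertex -3.817 2.719 -1.362
vertex -3.938 2.404 -1.809
endloop
endfacet
facet normal -0.587 -0.625 -0.514
outer loop
vertex -4.285 2.593 -1.643
vertex -3.938 2.404 -1.809
vertex -4.083 1.281 -0.278
endloop
endfacet
facet normal 0.146 0.790 -0.596
outer loop
vertex -3.938 2.404 -1.809
vertex -3.817 2.719 -1.362
vertex -3.52 2.399 -1.713
endloop
endfacet
facet normal 0.123 -0.806 -0.579
outer loop
vertex -3.938 2.404 -1.809
vertex -3.52 2.399 -1.713
vertex -4.083 1.281 -0.278
endloop
endfacet
facet normal 0.146 0.790 -0.596
outer loop
vertex -3.52 2.399 -1.713
vertex -3.817 2.719 -1.362
vertex -3.277 2.582 -1.411
endloop
endfacet
facet normal 0.740 -0.640 -0.208
outer loop
vertex -3.52 2.399 -1.713
vertex -3.277 2.582 -1.411
vertex -4.083 1.281 -0.278
endloop
endfacet
facet normal 0.056 0.681 -0.730
outer loop
vertex -1.833 0.426 -3.179
vertex -2.129 0.844 -2.812
vertex -1.51 0.736 -2.865
endloop
endfacet
facet normal 0.689 -0.725 0.006
outer loop
vertex -1.833 0.426 -3.179
vertex -1.51 0.736 -2.865
vertex -2.191 0.096 -2.008
endloop
endfacet
facet normal 0.056 0.680 -0.731
outer loop
vertex -1.51 0.736 -2.865
vertex -2.129 0.844 -2.812
vertex -1.653 1.128 -2.511
endloop
endfacet
facet normal 0.830 -0.175 0.529
outer loop
vertex -1.51 0.736 -2.865
vertex -1.653 1.128 -2.511
vertex -2.191 0.096 -2.008
endloop
endfacet
facet normal 0.056 0.680 -0.731
outer loop
vertex -1.653 1.128 -2.511
vertex -2.129 0.844 -2.812
vertex -2.154 1.306 -2.384
endloop
endfacet
facet normal 0.326 0.271 0.906
outer loop
vertex -1.653 1.128 -2.511
vertex -2.154 1.306 -2.384
vertex -2.191 0.096 -2.008
endloop
endfacet
facet normal 0.056 0.680 -0.731
outer loop
vertex -2.154 1.306 -2.384
vertex -2.129 0.844 -2.812
vertex -2.636 1.136 -2.579
endloop
endfacet
facet normal -0.443 0.278 0.852
outer loop
vertex -2.154 1.306 -2.384
vertex -2.636 1.136 -2.579
vertex -2.191 0.096 -2.008
endloop
endfacet
facet normal 0.057 0.681 -0.730
outer loop
vertex -2.636 1.136 -2.579
vertex -2.129 0.844 -2.812
vertex -2.736 0.747 -2.95
endloop
endfacet
facet normal -0.898 -0.160 0.409
outer loop
vertex -2.636 1.136 -2.579
vertex -2.736 0.747 -2.95
vertex -2.191 0.096 -2.008
endloop
endfacet
facet normal 0.058 0.679 -0.732
outer loop
vertex -2.736 0.747 -2.95
vertex -2.129 0.844 -2.812
vertex -2.379 0.43 -3.216
endloop
endfacet
facet normal -0.697 -0.711 -0.088
outer loop
vertex -2.736 0.747 -2.95
vertex -2.379 0.43 -3.216
vertex -2.191 0.096 -2.008
endloop
endfacet
facet normal 0.055 0.680 -0.731
outer loop
vertex -2.379 0.43 -3.216
vertex -2.129 0.844 -2.812
vertex -1.833 0.426 -3.179
endloop
endfacet
facet normal 0.011 -0.963 -0.268
outer loop
vertex -2.379 0.43 -3.216
vertex -1.833 0.426 -3.179
vertex -2.191 0.096 -2.008
endloop
endfacet

endsolid


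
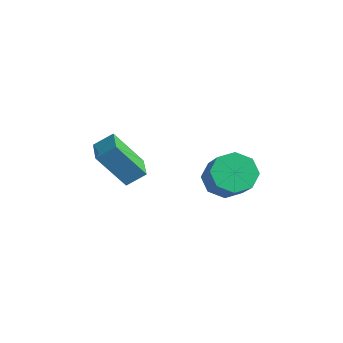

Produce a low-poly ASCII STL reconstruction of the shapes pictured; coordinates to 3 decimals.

solid 
facet normal -0.670 0.314 -0.672
outer loop
vertex 1.961 -1.201 -0.96
vertex 1.234 -1.466 -0.359
vertex 1.756 -0.648 -0.497
endloop
endfacet
facet normal 0.690 0.598 -0.408
outer loop
vertex 1.961 -1.201 -0.96
vertex 1.756 -0.648 -0.497
vertex 3.174 -1.77 0.258
endloop
endfacet
facet normal 0.690 0.598 -0.407
outer loop
vertex 3.174 -1.77 0.258
vertex 1.756 -0.648 -0.497
vertex 2.968 -1.217 0.721
endloop
endfacet
facet normal 0.670 -0.314 0.673
outer loop
vertex 3.174 -1.77 0.258
vertex 2.968 -1.217 0.721
vertex 2.446 -2.034 0.859
endloop
endfacet
facet normal -0.670 0.314 -0.673
outer loop
vertex 1.756 -0.648 -0.497
vertex 1.234 -1.466 -0.359
vertex 1.244 -0.574 0.047
endloop
endfacet
facet normal 0.294 0.944 0.148
outer loop
vertex 1.756 -0.648 -0.497
vertex 1.244 -0.574 0.047
vertex 2.968 -1.217 0.721
endloop
endfacet
facet normal 0.294 0.944 0.148
outer loop
vertex 2.968 -1.217 0.721
vertex 1.244 -0.574 0.047
vertex 2.457 -1.143 1.265
endloop
endfacet
facet normal 0.670 -0.315 0.672
outer loop
vertex 2.968 -1.217 0.721
vertex 2.457 -1.143 1.265
vertex 2.446 -2.034 0.859
endloop
endfacet
facet normal -0.670 0.314 -0.673
outer loop
vertex 1.244 -0.574 0.047
vertex 1.234 -1.466 -0.359
vertex 0.727 -1.022 0.353
endloop
endfacet
facet normal -0.274 0.738 0.617
outer loop
vertex 1.244 -0.574 0.047
vertex 0.727 -1.022 0.353
vertex 2.457 -1.143 1.265
endloop
endfacet
facet normal -0.274 0.738 0.617
outer loop
vertex 2.457 -1.143 1.265
vertex 0.727 -1.022 0.353
vertex 1.939 -1.591 1.571
endloop
endfacet
facet normal 0.670 -0.315 0.673
outer loop
vertex 2.457 -1.143 1.265
vertex 1.939 -1.591 1.571
vertex 2.446 -2.034 0.859
endloop
endfacet
facet normal -0.670 0.314 -0.673
outer loop
vertex 0.727 -1.022 0.353
vertex 1.234 -1.466 -0.359
vertex 0.506 -1.73 0.242
endloop
endfacet
facet normal -0.682 0.099 0.725
outer loop
vertex 0.727 -1.022 0.353
vertex 0.506 -1.73 0.242
vertex 1.939 -1.591 1.571
endloop
endfacet
facet normal -0.682 0.098 0.725
outer loop
vertex 1.939 -1.591 1.571
vertex 0.506 -1.73 0.242
vertex 1.719 -2.299 1.46
endloop
endfacet
facet normal 0.670 -0.314 0.673
outer loop
vertex 1.939 -1.591 1.571
vertex 1.719 -2.299 1.46
vertex 2.446 -2.034 0.859
endloop
endfacet
facet normal -0.670 0.314 -0.673
outer loop
vertex 0.506 -1.73 0.242
vertex 1.234 -1.466 -0.359
vertex 0.712 -2.283 -0.221
endloop
endfacet
facet normal -0.690 -0.598 0.408
outer loop
vertex 0.506 -1.73 0.242
vertex 0.712 -2.283 -0.221
vertex 1.719 -2.299 1.46
endloop
endfacet
facet normal -0.690 -0.597 0.408
outer loop
vertex 1.719 -2.299 1.46
vertex 0.712 -2.283 -0.221
vertex 1.924 -2.852 0.997
endloop
endfacet
facet normal 0.670 -0.314 0.672
outer loop
vertex 1.719 -2.299 1.46
vertex 1.924 -2.852 0.997
vertex 2.446 -2.034 0.859
endloop
endfacet
facet normal -0.670 0.315 -0.672
outer loop
vertex 0.712 -2.283 -0.221
vertex 1.234 -1.466 -0.359
vertex 1.223 -2.357 -0.765
endloop
endfacet
facet normal -0.294 -0.944 -0.148
outer loop
vertex 0.712 -2.283 -0.221
vertex 1.223 -2.357 -0.765
vertex 1.924 -2.852 0.997
endloop
endfacet
facet normal -0.294 -0.944 -0.148
outer loop
vertex 1.924 -2.852 0.997
vertex 1.223 -2.357 -0.765
vertex 2.436 -2.926 0.453
endloop
endfacet
facet normal 0.670 -0.314 0.673
outer loop
vertex 1.924 -2.852 0.997
vertex 2.436 -2.926 0.453
vertex 2.446 -2.034 0.859
endloop
endfacet
facet normal -0.670 0.315 -0.673
outer loop
vertex 1.223 -2.357 -0.765
vertex 1.234 -1.466 -0.359
vertex 1.741 -1.909 -1.071
endloop
endfacet
facet normal 0.274 -0.738 -0.617
outer loop
vertex 1.223 -2.357 -0.765
vertex 1.741 -1.909 -1.071
vertex 2.436 -2.926 0.453
endloop
endfacet
facet normal 0.274 -0.738 -0.617
outer loop
vertex 2.436 -2.926 0.453
vertex 1.741 -1.909 -1.071
vertex 2.953 -2.478 0.147
endloop
endfacet
facet normal 0.670 -0.314 0.673
outer loop
vertex 2.436 -2.926 0.453
vertex 2.953 -2.478 0.147
vertex 2.446 -2.034 0.859
endloop
endfacet
facet normal -0.670 0.314 -0.673
outer loop
vertex 1.741 -1.909 -1.071
vertex 1.234 -1.466 -0.359
vertex 1.961 -1.201 -0.96
endloop
endfacet
facet normal 0.682 -0.098 -0.725
outer loop
vertex 1.741 -1.909 -1.071
vertex 1.961 -1.201 -0.96
vertex 2.953 -2.478 0.147
endloop
endfacet
facet normal 0.682 -0.099 -0.725
outer loop
vertex 2.953 -2.478 0.147
vertex 1.961 -1.201 -0.96
vertex 3.174 -1.77 0.258
endloop
endfacet
facet normal 0.670 -0.314 0.673
outer loop
vertex 2.953 -2.478 0.147
vertex 3.174 -1.77 0.258
vertex 2.446 -2.034 0.859
endloop
endfacet
facet normal -0.335 -0.477 0.812
outer loop
vertex -1.926 -4.438 1.068
vertex -2.997 -3.757 1.026
vertex -2.35 -5.141 0.48
endloop
endfacet
facet normal 0.843 -0.536 0.033
outer loop
vertex -1.663 -4.163 -1.186
vertex -1.926 -4.438 1.068
vertex -2.35 -5.141 0.48
endloop
endfacet
facet normal -0.336 -0.477 0.812
outer loop
vertex -2.35 -5.141 0.48
vertex -2.997 -3.757 1.026
vertex -3.421 -4.46 0.437
endloop
endfacet
facet normal -0.420 -0.697 -0.582
outer loop
vertex -3.421 -4.46 0.437
vertex -1.663 -4.163 -1.186
vertex -2.35 -5.141 0.48
endloop
endfacet
facet normal 0.420 0.696 0.582
outer loop
vertex -1.926 -4.438 1.068
vertex -2.31 -2.779 -0.64
vertex -2.997 -3.757 1.026
endloop
endfacet
facet normal 0.843 -0.536 0.033
outer loop
vertex -1.239 -3.46 -0.597
vertex -1.926 -4.438 1.068
vertex -1.663 -4.163 -1.186
endloop
endfacet
facet normal 0.419 0.696 0.582
outer loop
vertex -1.239 -3.46 -0.597
vertex -2.31 -2.779 -0.64
vertex -1.926 -4.438 1.068
endloop
endfacet
facet normal -0.843 0.536 -0.033
outer loop
vertex -2.997 -3.757 1.026
vertex -2.31 -2.779 -0.64
vertex -3.421 -4.46 0.437
endloop
endfacet
facet normal -0.420 -0.696 -0.582
outer loop
vertex -2.734 -3.482 -1.228
vertex -1.663 -4.163 -1.186
vertex -3.421 -4.46 0.437
endloop
endfacet
facet normal -0.843 0.536 -0.033
outer loop
vertex -3.421 -4.46 0.437
vertex -2.31 -2.779 -0.64
vertex -2.734 -3.482 -1.228
endloop
endfacet
facet normal 0.336 0.478 -0.812
outer loop
vertex -2.734 -3.482 -1.228
vertex -1.239 -3.46 -0.597
vertex -1.663 -4.163 -1.186
endloop
endfacet
facet normal 0.336 0.477 -0.812
outer loop
vertex -2.31 -2.779 -0.64
vertex -1.239 -3.46 -0.597
vertex -2.734 -3.482 -1.228
endloop
endfacet

endsolid


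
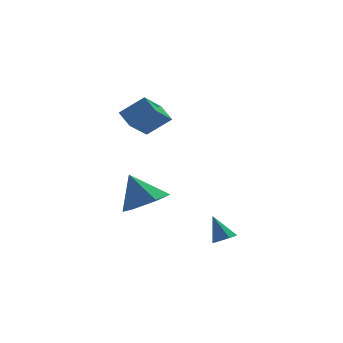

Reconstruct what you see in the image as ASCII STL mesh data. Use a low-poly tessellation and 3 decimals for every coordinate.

solid 
facet normal -0.426 0.704 0.569
outer loop
vertex -3.304 1.125 2.774
vertex -2.524 2.332 1.865
vertex -4.357 1.17 1.929
endloop
endfacet
facet normal -0.459 -0.709 0.535
outer loop
vertex -3.956 0.508 1.395
vertex -3.304 1.125 2.774
vertex -4.357 1.17 1.929
endloop
endfacet
facet normal -0.426 0.703 0.569
outer loop
vertex -4.357 1.17 1.929
vertex -2.524 2.332 1.865
vertex -3.577 2.377 1.021
endloop
endfacet
facet normal -0.779 0.033 -0.626
outer loop
vertex -3.577 2.377 1.021
vertex -3.956 0.508 1.395
vertex -4.357 1.17 1.929
endloop
endfacet
facet normal 0.779 -0.033 0.626
outer loop
vertex -3.304 1.125 2.774
vertex -2.123 1.67 1.331
vertex -2.524 2.332 1.865
endloop
endfacet
facet normal -0.459 -0.710 0.534
outer loop
vertex -2.903 0.463 2.239
vertex -3.304 1.125 2.774
vertex -3.956 0.508 1.395
endloop
endfacet
facet normal 0.780 -0.033 0.625
outer loop
vertex -2.903 0.463 2.239
vertex -2.123 1.67 1.331
vertex -3.304 1.125 2.774
endloop
endfacet
facet normal 0.459 0.709 -0.535
outer loop
vertex -2.524 2.332 1.865
vertex -2.123 1.67 1.331
vertex -3.577 2.377 1.021
endloop
endfacet
facet normal -0.780 0.033 -0.625
outer loop
vertex -3.176 1.715 0.486
vertex -3.956 0.508 1.395
vertex -3.577 2.377 1.021
endloop
endfacet
facet normal 0.459 0.710 -0.534
outer loop
vertex -3.577 2.377 1.021
vertex -2.123 1.67 1.331
vertex -3.176 1.715 0.486
endloop
endfacet
facet normal 0.426 -0.704 -0.569
outer loop
vertex -3.176 1.715 0.486
vertex -2.903 0.463 2.239
vertex -3.956 0.508 1.395
endloop
endfacet
facet normal 0.426 -0.703 -0.569
outer loop
vertex -2.123 1.67 1.331
vertex -2.903 0.463 2.239
vertex -3.176 1.715 0.486
endloop
endfacet
facet normal 0.403 -0.300 -0.865
outer loop
vertex -2.305 0.458 -2.531
vertex -3.289 0.487 -3.0
vertex -2.654 1.373 -3.011
endloop
endfacet
facet normal 0.551 0.543 0.634
outer loop
vertex -2.305 0.458 -2.531
vertex -2.654 1.373 -3.011
vertex -3.971 0.993 -1.54
endloop
endfacet
facet normal 0.404 -0.300 -0.864
outer loop
vertex -2.654 1.373 -3.011
vertex -3.289 0.487 -3.0
vertex -3.637 1.401 -3.48
endloop
endfacet
facet normal -0.065 0.979 0.195
outer loop
vertex -2.654 1.373 -3.011
vertex -3.637 1.401 -3.48
vertex -3.971 0.993 -1.54
endloop
endfacet
facet normal 0.405 -0.300 -0.864
outer loop
vertex -3.637 1.401 -3.48
vertex -3.289 0.487 -3.0
vertex -4.272 0.515 -3.47
endloop
endfacet
facet normal -0.813 0.582 -0.017
outer loop
vertex -3.637 1.401 -3.48
vertex -4.272 0.515 -3.47
vertex -3.971 0.993 -1.54
endloop
endfacet
facet normal 0.405 -0.300 -0.864
outer loop
vertex -4.272 0.515 -3.47
vertex -3.289 0.487 -3.0
vertex -3.924 -0.399 -2.99
endloop
endfacet
facet normal -0.945 -0.250 0.209
outer loop
vertex -4.272 0.515 -3.47
vertex -3.924 -0.399 -2.99
vertex -3.971 0.993 -1.54
endloop
endfacet
facet normal 0.403 -0.299 -0.865
outer loop
vertex -3.924 -0.399 -2.99
vertex -3.289 0.487 -3.0
vertex -2.94 -0.428 -2.521
endloop
endfacet
facet normal -0.329 -0.686 0.648
outer loop
vertex -3.924 -0.399 -2.99
vertex -2.94 -0.428 -2.521
vertex -3.971 0.993 -1.54
endloop
endfacet
facet normal 0.403 -0.299 -0.865
outer loop
vertex -2.94 -0.428 -2.521
vertex -3.289 0.487 -3.0
vertex -2.305 0.458 -2.531
endloop
endfacet
facet normal 0.419 -0.290 0.861
outer loop
vertex -2.94 -0.428 -2.521
vertex -2.305 0.458 -2.531
vertex -3.971 0.993 -1.54
endloop
endfacet
facet normal 0.346 -0.375 -0.860
outer loop
vertex -0.061 -2.482 -3.819
vertex -0.41 -2.879 -3.786
vertex -0.542 -2.43 -4.035
endloop
endfacet
facet normal 0.106 0.994 0.003
outer loop
vertex -0.061 -2.482 -3.819
vertex -0.542 -2.43 -4.035
vertex -0.85 -2.401 -2.694
endloop
endfacet
facet normal 0.346 -0.375 -0.860
outer loop
vertex -0.542 -2.43 -4.035
vertex -0.41 -2.879 -3.786
vertex -0.891 -2.827 -4.002
endloop
endfacet
facet normal -0.746 0.640 -0.185
outer loop
vertex -0.542 -2.43 -4.035
vertex -0.891 -2.827 -4.002
vertex -0.85 -2.401 -2.694
endloop
endfacet
facet normal 0.345 -0.376 -0.860
outer loop
vertex -0.891 -2.827 -4.002
vertex -0.41 -2.879 -3.786
vertex -0.76 -3.276 -3.753
endloop
endfacet
facet normal -0.969 -0.225 0.104
outer loop
vertex -0.891 -2.827 -4.002
vertex -0.76 -3.276 -3.753
vertex -0.85 -2.401 -2.694
endloop
endfacet
facet normal 0.345 -0.376 -0.860
outer loop
vertex -0.76 -3.276 -3.753
vertex -0.41 -2.879 -3.786
vertex -0.279 -3.328 -3.537
endloop
endfacet
facet normal -0.341 -0.739 0.581
outer loop
vertex -0.76 -3.276 -3.753
vertex -0.279 -3.328 -3.537
vertex -0.85 -2.401 -2.694
endloop
endfacet
facet normal 0.346 -0.376 -0.860
outer loop
vertex -0.279 -3.328 -3.537
vertex -0.41 -2.879 -3.786
vertex 0.071 -2.93 -3.57
endloop
endfacet
facet normal 0.510 -0.385 0.769
outer loop
vertex -0.279 -3.328 -3.537
vertex 0.071 -2.93 -3.57
vertex -0.85 -2.401 -2.694
endloop
endfacet
facet normal 0.346 -0.376 -0.860
outer loop
vertex 0.071 -2.93 -3.57
vertex -0.41 -2.879 -3.786
vertex -0.061 -2.482 -3.819
endloop
endfacet
facet normal 0.733 0.482 0.479
outer loop
vertex 0.071 -2.93 -3.57
vertex -0.061 -2.482 -3.819
vertex -0.85 -2.401 -2.694
endloop
endfacet

endsolid


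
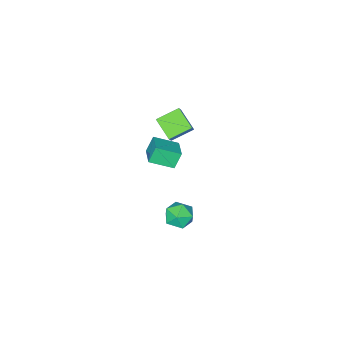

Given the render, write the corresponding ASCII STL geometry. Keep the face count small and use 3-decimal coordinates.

solid 
facet normal -0.686 0.619 -0.382
outer loop
vertex -2.405 -1.845 1.589
vertex -1.645 -0.77 1.967
vertex -1.878 -1.871 0.601
endloop
endfacet
facet normal -0.555 -0.785 -0.275
outer loop
vertex -0.815 -2.83 1.193
vertex -2.405 -1.845 1.589
vertex -1.878 -1.871 0.601
endloop
endfacet
facet normal -0.686 0.619 -0.382
outer loop
vertex -1.878 -1.871 0.601
vertex -1.645 -0.77 1.967
vertex -1.118 -0.795 0.979
endloop
endfacet
facet normal 0.471 -0.023 -0.882
outer loop
vertex -1.118 -0.795 0.979
vertex -0.815 -2.83 1.193
vertex -1.878 -1.871 0.601
endloop
endfacet
facet normal -0.471 0.023 0.882
outer loop
vertex -2.405 -1.845 1.589
vertex -0.582 -1.729 2.559
vertex -1.645 -0.77 1.967
endloop
endfacet
facet normal -0.555 -0.785 -0.276
outer loop
vertex -1.342 -2.805 2.181
vertex -2.405 -1.845 1.589
vertex -0.815 -2.83 1.193
endloop
endfacet
facet normal -0.471 0.023 0.882
outer loop
vertex -1.342 -2.805 2.181
vertex -0.582 -1.729 2.559
vertex -2.405 -1.845 1.589
endloop
endfacet
facet normal 0.555 0.785 0.276
outer loop
vertex -1.645 -0.77 1.967
vertex -0.582 -1.729 2.559
vertex -1.118 -0.795 0.979
endloop
endfacet
facet normal 0.471 -0.023 -0.882
outer loop
vertex -0.055 -1.755 1.571
vertex -0.815 -2.83 1.193
vertex -1.118 -0.795 0.979
endloop
endfacet
facet normal 0.555 0.785 0.276
outer loop
vertex -1.118 -0.795 0.979
vertex -0.582 -1.729 2.559
vertex -0.055 -1.755 1.571
endloop
endfacet
facet normal 0.686 -0.619 0.382
outer loop
vertex -0.055 -1.755 1.571
vertex -1.342 -2.805 2.181
vertex -0.815 -2.83 1.193
endloop
endfacet
facet normal 0.686 -0.619 0.382
outer loop
vertex -0.582 -1.729 2.559
vertex -1.342 -2.805 2.181
vertex -0.055 -1.755 1.571
endloop
endfacet
facet normal -0.649 0.412 0.639
outer loop
vertex 1.95 4.012 3.77
vertex 2.566 3.958 4.43
vertex 2.524 4.697 3.911
endloop
endfacet
facet normal -0.764 0.645 -0.026
outer loop
vertex 1.95 4.012 3.77
vertex 2.524 4.697 3.911
vertex 2.33 4.434 3.067
endloop
endfacet
facet normal -0.896 0.078 -0.438
outer loop
vertex 1.95 4.012 3.77
vertex 2.33 4.434 3.067
vertex 2.253 3.533 3.065
endloop
endfacet
facet normal -0.862 -0.506 -0.027
outer loop
vertex 1.95 4.012 3.77
vertex 2.253 3.533 3.065
vertex 2.399 3.239 3.908
endloop
endfacet
facet normal -0.710 -0.298 0.638
outer loop
vertex 1.95 4.012 3.77
vertex 2.399 3.239 3.908
vertex 2.566 3.958 4.43
endloop
endfacet
facet normal -0.163 0.952 -0.259
outer loop
vertex 2.33 4.434 3.067
vertex 2.524 4.697 3.911
vertex 3.181 4.641 3.292
endloop
endfacet
facet normal 0.023 0.575 0.818
outer loop
vertex 2.524 4.697 3.911
vertex 2.566 3.958 4.43
vertex 3.327 4.347 4.135
endloop
endfacet
facet normal -0.076 -0.574 0.815
outer loop
vertex 2.566 3.958 4.43
vertex 2.399 3.239 3.908
vertex 3.25 3.446 4.133
endloop
endfacet
facet normal -0.324 -0.909 -0.261
outer loop
vertex 2.399 3.239 3.908
vertex 2.253 3.533 3.065
vertex 3.056 3.183 3.289
endloop
endfacet
facet normal -0.376 0.034 -0.926
outer loop
vertex 2.253 3.533 3.065
vertex 2.33 4.434 3.067
vertex 3.014 3.922 2.77
endloop
endfacet
facet normal 0.862 0.506 0.027
outer loop
vertex 3.63 3.868 3.43
vertex 3.181 4.641 3.292
vertex 3.327 4.347 4.135
endloop
endfacet
facet normal 0.896 -0.078 0.438
outer loop
vertex 3.63 3.868 3.43
vertex 3.327 4.347 4.135
vertex 3.25 3.446 4.133
endloop
endfacet
facet normal 0.764 -0.645 0.026
outer loop
vertex 3.63 3.868 3.43
vertex 3.25 3.446 4.133
vertex 3.056 3.183 3.289
endloop
endfacet
facet normal 0.649 -0.412 -0.639
outer loop
vertex 3.63 3.868 3.43
vertex 3.056 3.183 3.289
vertex 3.014 3.922 2.77
endloop
endfacet
facet normal 0.710 0.298 -0.638
outer loop
vertex 3.63 3.868 3.43
vertex 3.014 3.922 2.77
vertex 3.181 4.641 3.292
endloop
endfacet
facet normal 0.324 0.909 0.261
outer loop
vertex 3.327 4.347 4.135
vertex 3.181 4.641 3.292
vertex 2.524 4.697 3.911
endloop
endfacet
facet normal 0.376 -0.034 0.926
outer loop
vertex 3.25 3.446 4.133
vertex 3.327 4.347 4.135
vertex 2.566 3.958 4.43
endloop
endfacet
facet normal 0.163 -0.952 0.259
outer loop
vertex 3.056 3.183 3.289
vertex 3.25 3.446 4.133
vertex 2.399 3.239 3.908
endloop
endfacet
facet normal -0.023 -0.575 -0.818
outer loop
vertex 3.014 3.922 2.77
vertex 3.056 3.183 3.289
vertex 2.253 3.533 3.065
endloop
endfacet
facet normal 0.076 0.574 -0.815
outer loop
vertex 3.181 4.641 3.292
vertex 3.014 3.922 2.77
vertex 2.33 4.434 3.067
endloop
endfacet
facet normal -0.866 0.334 0.372
outer loop
vertex -4.48 -3.96 1.633
vertex -3.898 -3.498 2.574
vertex -4.301 -2.661 0.884
endloop
endfacet
facet normal -0.486 -0.385 -0.785
outer loop
vertex -3.002 -3.162 0.326
vertex -4.48 -3.96 1.633
vertex -4.301 -2.661 0.884
endloop
endfacet
facet normal -0.866 0.334 0.372
outer loop
vertex -4.301 -2.661 0.884
vertex -3.898 -3.498 2.574
vertex -3.719 -2.199 1.825
endloop
endfacet
facet normal 0.119 0.860 -0.496
outer loop
vertex -3.719 -2.199 1.825
vertex -3.002 -3.162 0.326
vertex -4.301 -2.661 0.884
endloop
endfacet
facet normal -0.119 -0.860 0.496
outer loop
vertex -4.48 -3.96 1.633
vertex -2.599 -3.999 2.016
vertex -3.898 -3.498 2.574
endloop
endfacet
facet normal -0.486 -0.385 -0.785
outer loop
vertex -3.181 -4.461 1.075
vertex -4.48 -3.96 1.633
vertex -3.002 -3.162 0.326
endloop
endfacet
facet normal -0.119 -0.860 0.496
outer loop
vertex -3.181 -4.461 1.075
vertex -2.599 -3.999 2.016
vertex -4.48 -3.96 1.633
endloop
endfacet
facet normal 0.486 0.385 0.785
outer loop
vertex -3.898 -3.498 2.574
vertex -2.599 -3.999 2.016
vertex -3.719 -2.199 1.825
endloop
endfacet
facet normal 0.119 0.860 -0.496
outer loop
vertex -2.42 -2.7 1.267
vertex -3.002 -3.162 0.326
vertex -3.719 -2.199 1.825
endloop
endfacet
facet normal 0.486 0.385 0.785
outer loop
vertex -3.719 -2.199 1.825
vertex -2.599 -3.999 2.016
vertex -2.42 -2.7 1.267
endloop
endfacet
facet normal 0.866 -0.334 -0.372
outer loop
vertex -2.42 -2.7 1.267
vertex -3.181 -4.461 1.075
vertex -3.002 -3.162 0.326
endloop
endfacet
facet normal 0.866 -0.334 -0.372
outer loop
vertex -2.599 -3.999 2.016
vertex -3.181 -4.461 1.075
vertex -2.42 -2.7 1.267
endloop
endfacet

endsolid


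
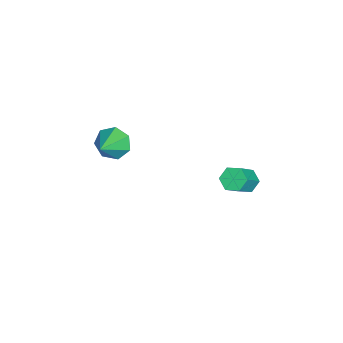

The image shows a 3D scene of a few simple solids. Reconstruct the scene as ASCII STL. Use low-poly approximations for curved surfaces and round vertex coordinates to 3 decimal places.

solid 
facet normal -0.805 0.273 -0.527
outer loop
vertex 2.646 -1.405 -3.144
vertex 2.185 -1.638 -2.56
vertex 2.501 -0.935 -2.679
endloop
endfacet
facet normal 0.845 0.484 -0.226
outer loop
vertex 2.646 -1.405 -3.144
vertex 2.501 -0.935 -2.679
vertex 3.375 -2.042 -1.78
endloop
endfacet
facet normal -0.805 0.272 -0.527
outer loop
vertex 2.501 -0.935 -2.679
vertex 2.185 -1.638 -2.56
vertex 2.118 -0.994 -2.125
endloop
endfacet
facet normal 0.506 0.748 0.429
outer loop
vertex 2.501 -0.935 -2.679
vertex 2.118 -0.994 -2.125
vertex 3.375 -2.042 -1.78
endloop
endfacet
facet normal -0.804 0.273 -0.528
outer loop
vertex 2.118 -0.994 -2.125
vertex 2.185 -1.638 -2.56
vertex 1.784 -1.538 -1.898
endloop
endfacet
facet normal 0.045 0.361 0.931
outer loop
vertex 2.118 -0.994 -2.125
vertex 1.784 -1.538 -1.898
vertex 3.375 -2.042 -1.78
endloop
endfacet
facet normal -0.804 0.272 -0.528
outer loop
vertex 1.784 -1.538 -1.898
vertex 2.185 -1.638 -2.56
vertex 1.753 -2.157 -2.17
endloop
endfacet
facet normal -0.190 -0.387 0.902
outer loop
vertex 1.784 -1.538 -1.898
vertex 1.753 -2.157 -2.17
vertex 3.375 -2.042 -1.78
endloop
endfacet
facet normal -0.805 0.274 -0.527
outer loop
vertex 1.753 -2.157 -2.17
vertex 2.185 -1.638 -2.56
vertex 2.046 -2.385 -2.736
endloop
endfacet
facet normal -0.021 -0.931 0.364
outer loop
vertex 1.753 -2.157 -2.17
vertex 2.046 -2.385 -2.736
vertex 3.375 -2.042 -1.78
endloop
endfacet
facet normal -0.804 0.274 -0.528
outer loop
vertex 2.046 -2.385 -2.736
vertex 2.185 -1.638 -2.56
vertex 2.444 -2.051 -3.169
endloop
endfacet
facet normal 0.422 -0.863 -0.277
outer loop
vertex 2.046 -2.385 -2.736
vertex 2.444 -2.051 -3.169
vertex 3.375 -2.042 -1.78
endloop
endfacet
facet normal -0.805 0.272 -0.527
outer loop
vertex 2.444 -2.051 -3.169
vertex 2.185 -1.638 -2.56
vertex 2.646 -1.405 -3.144
endloop
endfacet
facet normal 0.809 -0.232 -0.541
outer loop
vertex 2.444 -2.051 -3.169
vertex 2.646 -1.405 -3.144
vertex 3.375 -2.042 -1.78
endloop
endfacet
facet normal -0.627 0.304 -0.717
outer loop
vertex 3.36 3.327 -4.35
vertex 3.055 3.625 -3.957
vertex 3.496 3.879 -4.235
endloop
endfacet
facet normal 0.743 -0.044 -0.668
outer loop
vertex 3.36 3.327 -4.35
vertex 3.496 3.879 -4.235
vertex 4.369 2.836 -3.196
endloop
endfacet
facet normal 0.742 -0.045 -0.669
outer loop
vertex 4.369 2.836 -3.196
vertex 3.496 3.879 -4.235
vertex 4.506 3.388 -3.081
endloop
endfacet
facet normal 0.627 -0.305 0.717
outer loop
vertex 4.369 2.836 -3.196
vertex 4.506 3.388 -3.081
vertex 4.065 3.135 -2.803
endloop
endfacet
facet normal -0.627 0.305 -0.717
outer loop
vertex 3.496 3.879 -4.235
vertex 3.055 3.625 -3.957
vertex 3.192 4.177 -3.842
endloop
endfacet
facet normal 0.575 0.802 -0.163
outer loop
vertex 3.496 3.879 -4.235
vertex 3.192 4.177 -3.842
vertex 4.506 3.388 -3.081
endloop
endfacet
facet normal 0.576 0.801 -0.163
outer loop
vertex 4.506 3.388 -3.081
vertex 3.192 4.177 -3.842
vertex 4.201 3.687 -2.688
endloop
endfacet
facet normal 0.627 -0.304 0.718
outer loop
vertex 4.506 3.388 -3.081
vertex 4.201 3.687 -2.688
vertex 4.065 3.135 -2.803
endloop
endfacet
facet normal -0.627 0.305 -0.717
outer loop
vertex 3.192 4.177 -3.842
vertex 3.055 3.625 -3.957
vertex 2.751 3.924 -3.564
endloop
endfacet
facet normal -0.167 0.847 0.505
outer loop
vertex 3.192 4.177 -3.842
vertex 2.751 3.924 -3.564
vertex 4.201 3.687 -2.688
endloop
endfacet
facet normal -0.168 0.846 0.507
outer loop
vertex 4.201 3.687 -2.688
vertex 2.751 3.924 -3.564
vertex 3.76 3.433 -2.41
endloop
endfacet
facet normal 0.627 -0.304 0.717
outer loop
vertex 4.201 3.687 -2.688
vertex 3.76 3.433 -2.41
vertex 4.065 3.135 -2.803
endloop
endfacet
facet normal -0.627 0.305 -0.717
outer loop
vertex 2.751 3.924 -3.564
vertex 3.055 3.625 -3.957
vertex 2.614 3.372 -3.679
endloop
endfacet
facet normal -0.742 0.045 0.668
outer loop
vertex 2.751 3.924 -3.564
vertex 2.614 3.372 -3.679
vertex 3.76 3.433 -2.41
endloop
endfacet
facet normal -0.742 0.044 0.668
outer loop
vertex 3.76 3.433 -2.41
vertex 2.614 3.372 -3.679
vertex 3.624 2.881 -2.525
endloop
endfacet
facet normal 0.627 -0.304 0.717
outer loop
vertex 3.76 3.433 -2.41
vertex 3.624 2.881 -2.525
vertex 4.065 3.135 -2.803
endloop
endfacet
facet normal -0.627 0.304 -0.718
outer loop
vertex 2.614 3.372 -3.679
vertex 3.055 3.625 -3.957
vertex 2.919 3.073 -4.072
endloop
endfacet
facet normal -0.576 -0.801 0.163
outer loop
vertex 2.614 3.372 -3.679
vertex 2.919 3.073 -4.072
vertex 3.624 2.881 -2.525
endloop
endfacet
facet normal -0.575 -0.802 0.163
outer loop
vertex 3.624 2.881 -2.525
vertex 2.919 3.073 -4.072
vertex 3.928 2.583 -2.918
endloop
endfacet
facet normal 0.627 -0.305 0.717
outer loop
vertex 3.624 2.881 -2.525
vertex 3.928 2.583 -2.918
vertex 4.065 3.135 -2.803
endloop
endfacet
facet normal -0.627 0.304 -0.717
outer loop
vertex 2.919 3.073 -4.072
vertex 3.055 3.625 -3.957
vertex 3.36 3.327 -4.35
endloop
endfacet
facet normal 0.168 -0.846 -0.506
outer loop
vertex 2.919 3.073 -4.072
vertex 3.36 3.327 -4.35
vertex 3.928 2.583 -2.918
endloop
endfacet
facet normal 0.167 -0.846 -0.506
outer loop
vertex 3.928 2.583 -2.918
vertex 3.36 3.327 -4.35
vertex 4.369 2.836 -3.196
endloop
endfacet
facet normal 0.627 -0.305 0.717
outer loop
vertex 3.928 2.583 -2.918
vertex 4.369 2.836 -3.196
vertex 4.065 3.135 -2.803
endloop
endfacet

endsolid


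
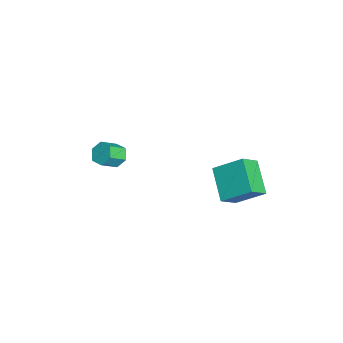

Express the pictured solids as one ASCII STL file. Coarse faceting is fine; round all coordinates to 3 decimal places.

solid 
facet normal -0.432 0.666 -0.608
outer loop
vertex -3.248 -2.162 -1.27
vertex -3.743 -2.157 -0.913
vertex -3.287 -1.765 -0.808
endloop
endfacet
facet normal 0.900 0.366 -0.238
outer loop
vertex -3.248 -2.162 -1.27
vertex -3.287 -1.765 -0.808
vertex -2.803 -2.848 -0.644
endloop
endfacet
facet normal 0.900 0.366 -0.238
outer loop
vertex -2.803 -2.848 -0.644
vertex -3.287 -1.765 -0.808
vertex -2.842 -2.451 -0.182
endloop
endfacet
facet normal 0.433 -0.665 0.608
outer loop
vertex -2.803 -2.848 -0.644
vertex -2.842 -2.451 -0.182
vertex -3.297 -2.843 -0.287
endloop
endfacet
facet normal -0.433 0.666 -0.608
outer loop
vertex -3.287 -1.765 -0.808
vertex -3.743 -2.157 -0.913
vertex -3.781 -1.76 -0.451
endloop
endfacet
facet normal 0.395 0.746 0.536
outer loop
vertex -3.287 -1.765 -0.808
vertex -3.781 -1.76 -0.451
vertex -2.842 -2.451 -0.182
endloop
endfacet
facet normal 0.395 0.746 0.536
outer loop
vertex -2.842 -2.451 -0.182
vertex -3.781 -1.76 -0.451
vertex -3.336 -2.446 0.175
endloop
endfacet
facet normal 0.433 -0.665 0.608
outer loop
vertex -2.842 -2.451 -0.182
vertex -3.336 -2.446 0.175
vertex -3.297 -2.843 -0.287
endloop
endfacet
facet normal -0.433 0.666 -0.608
outer loop
vertex -3.781 -1.76 -0.451
vertex -3.743 -2.157 -0.913
vertex -4.237 -2.152 -0.556
endloop
endfacet
facet normal -0.505 0.380 0.775
outer loop
vertex -3.781 -1.76 -0.451
vertex -4.237 -2.152 -0.556
vertex -3.336 -2.446 0.175
endloop
endfacet
facet normal -0.505 0.380 0.775
outer loop
vertex -3.336 -2.446 0.175
vertex -4.237 -2.152 -0.556
vertex -3.792 -2.838 0.07
endloop
endfacet
facet normal 0.432 -0.666 0.608
outer loop
vertex -3.336 -2.446 0.175
vertex -3.792 -2.838 0.07
vertex -3.297 -2.843 -0.287
endloop
endfacet
facet normal -0.433 0.665 -0.608
outer loop
vertex -4.237 -2.152 -0.556
vertex -3.743 -2.157 -0.913
vertex -4.198 -2.549 -1.018
endloop
endfacet
facet normal -0.900 -0.366 0.238
outer loop
vertex -4.237 -2.152 -0.556
vertex -4.198 -2.549 -1.018
vertex -3.792 -2.838 0.07
endloop
endfacet
facet normal -0.900 -0.366 0.238
outer loop
vertex -3.792 -2.838 0.07
vertex -4.198 -2.549 -1.018
vertex -3.753 -3.235 -0.392
endloop
endfacet
facet normal 0.432 -0.666 0.608
outer loop
vertex -3.792 -2.838 0.07
vertex -3.753 -3.235 -0.392
vertex -3.297 -2.843 -0.287
endloop
endfacet
facet normal -0.433 0.665 -0.608
outer loop
vertex -4.198 -2.549 -1.018
vertex -3.743 -2.157 -0.913
vertex -3.704 -2.554 -1.375
endloop
endfacet
facet normal -0.395 -0.746 -0.536
outer loop
vertex -4.198 -2.549 -1.018
vertex -3.704 -2.554 -1.375
vertex -3.753 -3.235 -0.392
endloop
endfacet
facet normal -0.395 -0.746 -0.536
outer loop
vertex -3.753 -3.235 -0.392
vertex -3.704 -2.554 -1.375
vertex -3.259 -3.24 -0.749
endloop
endfacet
facet normal 0.433 -0.666 0.608
outer loop
vertex -3.753 -3.235 -0.392
vertex -3.259 -3.24 -0.749
vertex -3.297 -2.843 -0.287
endloop
endfacet
facet normal -0.432 0.666 -0.608
outer loop
vertex -3.704 -2.554 -1.375
vertex -3.743 -2.157 -0.913
vertex -3.248 -2.162 -1.27
endloop
endfacet
facet normal 0.505 -0.380 -0.775
outer loop
vertex -3.704 -2.554 -1.375
vertex -3.248 -2.162 -1.27
vertex -3.259 -3.24 -0.749
endloop
endfacet
facet normal 0.505 -0.380 -0.775
outer loop
vertex -3.259 -3.24 -0.749
vertex -3.248 -2.162 -1.27
vertex -2.803 -2.848 -0.644
endloop
endfacet
facet normal 0.433 -0.666 0.608
outer loop
vertex -3.259 -3.24 -0.749
vertex -2.803 -2.848 -0.644
vertex -3.297 -2.843 -0.287
endloop
endfacet
facet normal -0.480 0.601 -0.639
outer loop
vertex 0.391 3.601 2.51
vertex 1.808 3.854 1.684
vertex 0.08 2.393 1.607
endloop
endfacet
facet normal -0.854 -0.152 0.498
outer loop
vertex 0.612 1.726 2.316
vertex 0.391 3.601 2.51
vertex 0.08 2.393 1.607
endloop
endfacet
facet normal -0.480 0.601 -0.639
outer loop
vertex 0.08 2.393 1.607
vertex 1.808 3.854 1.684
vertex 1.497 2.646 0.781
endloop
endfacet
facet normal -0.202 -0.784 -0.586
outer loop
vertex 1.497 2.646 0.781
vertex 0.612 1.726 2.316
vertex 0.08 2.393 1.607
endloop
endfacet
facet normal 0.202 0.784 0.586
outer loop
vertex 0.391 3.601 2.51
vertex 2.34 3.187 2.393
vertex 1.808 3.854 1.684
endloop
endfacet
facet normal -0.854 -0.152 0.498
outer loop
vertex 0.923 2.934 3.219
vertex 0.391 3.601 2.51
vertex 0.612 1.726 2.316
endloop
endfacet
facet normal 0.202 0.784 0.586
outer loop
vertex 0.923 2.934 3.219
vertex 2.34 3.187 2.393
vertex 0.391 3.601 2.51
endloop
endfacet
facet normal 0.854 0.152 -0.498
outer loop
vertex 1.808 3.854 1.684
vertex 2.34 3.187 2.393
vertex 1.497 2.646 0.781
endloop
endfacet
facet normal -0.202 -0.784 -0.586
outer loop
vertex 2.029 1.979 1.49
vertex 0.612 1.726 2.316
vertex 1.497 2.646 0.781
endloop
endfacet
facet normal 0.854 0.152 -0.498
outer loop
vertex 1.497 2.646 0.781
vertex 2.34 3.187 2.393
vertex 2.029 1.979 1.49
endloop
endfacet
facet normal 0.480 -0.601 0.639
outer loop
vertex 2.029 1.979 1.49
vertex 0.923 2.934 3.219
vertex 0.612 1.726 2.316
endloop
endfacet
facet normal 0.480 -0.601 0.639
outer loop
vertex 2.34 3.187 2.393
vertex 0.923 2.934 3.219
vertex 2.029 1.979 1.49
endloop
endfacet

endsolid


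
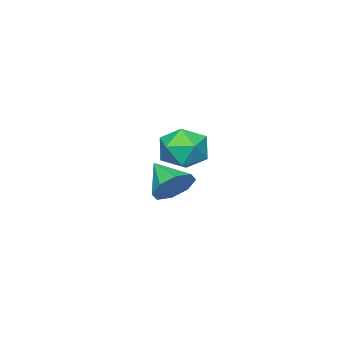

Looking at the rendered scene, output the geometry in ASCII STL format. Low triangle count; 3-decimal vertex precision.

solid 
facet normal -0.206 0.949 0.239
outer loop
vertex -4.167 -0.349 -1.916
vertex -4.536 -0.664 -0.983
vertex -3.52 -0.416 -1.09
endloop
endfacet
facet normal 0.353 0.914 -0.202
outer loop
vertex -4.167 -0.349 -1.916
vertex -3.52 -0.416 -1.09
vertex -3.202 -0.748 -2.036
endloop
endfacet
facet normal 0.142 0.584 -0.799
outer loop
vertex -4.167 -0.349 -1.916
vertex -3.202 -0.748 -2.036
vertex -4.021 -1.202 -2.513
endloop
endfacet
facet normal -0.547 0.415 -0.727
outer loop
vertex -4.167 -0.349 -1.916
vertex -4.021 -1.202 -2.513
vertex -4.846 -1.15 -1.863
endloop
endfacet
facet normal -0.763 0.641 -0.085
outer loop
vertex -4.167 -0.349 -1.916
vertex -4.846 -1.15 -1.863
vertex -4.536 -0.664 -0.983
endloop
endfacet
facet normal 0.853 0.511 0.108
outer loop
vertex -3.202 -0.748 -2.036
vertex -3.52 -0.416 -1.09
vertex -2.974 -1.31 -1.177
endloop
endfacet
facet normal -0.052 0.567 0.822
outer loop
vertex -3.52 -0.416 -1.09
vertex -4.536 -0.664 -0.983
vertex -3.799 -1.258 -0.527
endloop
endfacet
facet normal -0.952 0.069 0.298
outer loop
vertex -4.536 -0.664 -0.983
vertex -4.846 -1.15 -1.863
vertex -4.618 -1.712 -1.004
endloop
endfacet
facet normal -0.603 -0.296 -0.741
outer loop
vertex -4.846 -1.15 -1.863
vertex -4.021 -1.202 -2.513
vertex -4.3 -2.044 -1.95
endloop
endfacet
facet normal 0.513 -0.023 -0.858
outer loop
vertex -4.021 -1.202 -2.513
vertex -3.202 -0.748 -2.036
vertex -3.284 -1.796 -2.057
endloop
endfacet
facet normal 0.547 -0.415 0.727
outer loop
vertex -3.653 -2.111 -1.124
vertex -2.974 -1.31 -1.177
vertex -3.799 -1.258 -0.527
endloop
endfacet
facet normal -0.142 -0.584 0.799
outer loop
vertex -3.653 -2.111 -1.124
vertex -3.799 -1.258 -0.527
vertex -4.618 -1.712 -1.004
endloop
endfacet
facet normal -0.353 -0.914 0.202
outer loop
vertex -3.653 -2.111 -1.124
vertex -4.618 -1.712 -1.004
vertex -4.3 -2.044 -1.95
endloop
endfacet
facet normal 0.206 -0.949 -0.239
outer loop
vertex -3.653 -2.111 -1.124
vertex -4.3 -2.044 -1.95
vertex -3.284 -1.796 -2.057
endloop
endfacet
facet normal 0.763 -0.641 0.085
outer loop
vertex -3.653 -2.111 -1.124
vertex -3.284 -1.796 -2.057
vertex -2.974 -1.31 -1.177
endloop
endfacet
facet normal 0.603 0.296 0.741
outer loop
vertex -3.799 -1.258 -0.527
vertex -2.974 -1.31 -1.177
vertex -3.52 -0.416 -1.09
endloop
endfacet
facet normal -0.513 0.023 0.858
outer loop
vertex -4.618 -1.712 -1.004
vertex -3.799 -1.258 -0.527
vertex -4.536 -0.664 -0.983
endloop
endfacet
facet normal -0.853 -0.511 -0.108
outer loop
vertex -4.3 -2.044 -1.95
vertex -4.618 -1.712 -1.004
vertex -4.846 -1.15 -1.863
endloop
endfacet
facet normal 0.052 -0.567 -0.822
outer loop
vertex -3.284 -1.796 -2.057
vertex -4.3 -2.044 -1.95
vertex -4.021 -1.202 -2.513
endloop
endfacet
facet normal 0.952 -0.069 -0.298
outer loop
vertex -2.974 -1.31 -1.177
vertex -3.284 -1.796 -2.057
vertex -3.202 -0.748 -2.036
endloop
endfacet
facet normal 0.244 0.815 -0.525
outer loop
vertex 0.946 1.213 -1.542
vertex 0.198 1.552 -1.363
vertex 0.956 1.559 -1.0
endloop
endfacet
facet normal 0.726 -0.586 0.361
outer loop
vertex 0.946 1.213 -1.542
vertex 0.956 1.559 -1.0
vertex -0.138 0.428 -0.637
endloop
endfacet
facet normal 0.244 0.815 -0.526
outer loop
vertex 0.956 1.559 -1.0
vertex 0.198 1.552 -1.363
vertex 0.523 1.901 -0.671
endloop
endfacet
facet normal 0.488 -0.199 0.850
outer loop
vertex 0.956 1.559 -1.0
vertex 0.523 1.901 -0.671
vertex -0.138 0.428 -0.637
endloop
endfacet
facet normal 0.244 0.815 -0.526
outer loop
vertex 0.523 1.901 -0.671
vertex 0.198 1.552 -1.363
vertex -0.101 2.039 -0.747
endloop
endfacet
facet normal -0.105 0.070 0.992
outer loop
vertex 0.523 1.901 -0.671
vertex -0.101 2.039 -0.747
vertex -0.138 0.428 -0.637
endloop
endfacet
facet normal 0.244 0.815 -0.526
outer loop
vertex -0.101 2.039 -0.747
vertex 0.198 1.552 -1.363
vertex -0.549 1.892 -1.183
endloop
endfacet
facet normal -0.707 0.064 0.705
outer loop
vertex -0.101 2.039 -0.747
vertex -0.549 1.892 -1.183
vertex -0.138 0.428 -0.637
endloop
endfacet
facet normal 0.245 0.815 -0.525
outer loop
vertex -0.549 1.892 -1.183
vertex 0.198 1.552 -1.363
vertex -0.559 1.546 -1.725
endloop
endfacet
facet normal -0.965 -0.213 0.154
outer loop
vertex -0.549 1.892 -1.183
vertex -0.559 1.546 -1.725
vertex -0.138 0.428 -0.637
endloop
endfacet
facet normal 0.245 0.815 -0.525
outer loop
vertex -0.559 1.546 -1.725
vertex 0.198 1.552 -1.363
vertex -0.126 1.204 -2.054
endloop
endfacet
facet normal -0.727 -0.599 -0.334
outer loop
vertex -0.559 1.546 -1.725
vertex -0.126 1.204 -2.054
vertex -0.138 0.428 -0.637
endloop
endfacet
facet normal 0.245 0.815 -0.525
outer loop
vertex -0.126 1.204 -2.054
vertex 0.198 1.552 -1.363
vertex 0.497 1.066 -1.978
endloop
endfacet
facet normal -0.134 -0.869 -0.477
outer loop
vertex -0.126 1.204 -2.054
vertex 0.497 1.066 -1.978
vertex -0.138 0.428 -0.637
endloop
endfacet
facet normal 0.244 0.815 -0.526
outer loop
vertex 0.497 1.066 -1.978
vertex 0.198 1.552 -1.363
vertex 0.946 1.213 -1.542
endloop
endfacet
facet normal 0.467 -0.864 -0.190
outer loop
vertex 0.497 1.066 -1.978
vertex 0.946 1.213 -1.542
vertex -0.138 0.428 -0.637
endloop
endfacet

endsolid
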